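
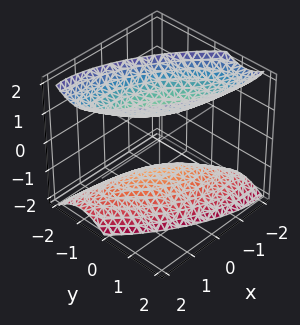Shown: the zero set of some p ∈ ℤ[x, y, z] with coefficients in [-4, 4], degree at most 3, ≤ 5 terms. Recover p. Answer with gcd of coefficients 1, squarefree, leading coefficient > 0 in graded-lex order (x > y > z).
1. I count 2 distinct pieces.
2. The degree is 2 — a generic line meets the surface in up to 2 points.
3. Against the integer gridlines: the surface avoids every integer y-axis point in the box; the surface avoids every integer x-axis point in the box; among the integer gridlines, it crosses the z-axis at z ∈ {-1, 1}.
4. Matching integer coefficients to the picture gives p.

x^2 + 2*x*y + 2*y^2 - z^2 + 1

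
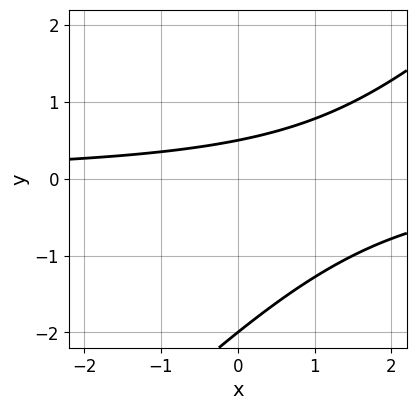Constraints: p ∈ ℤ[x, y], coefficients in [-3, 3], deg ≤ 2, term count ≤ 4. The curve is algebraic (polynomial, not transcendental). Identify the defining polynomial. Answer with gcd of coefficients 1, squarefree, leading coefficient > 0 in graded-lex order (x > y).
2*x*y - 2*y^2 - 3*y + 2

The degree is 2 — no degree-1 curve has this shape.
Against the integer gridlines: one y-axis crossing is at y = -2; it misses every integer gridline on the x-axis.
The integer polynomial consistent with all of this is the stated p.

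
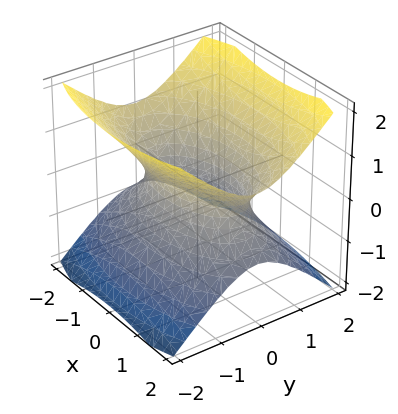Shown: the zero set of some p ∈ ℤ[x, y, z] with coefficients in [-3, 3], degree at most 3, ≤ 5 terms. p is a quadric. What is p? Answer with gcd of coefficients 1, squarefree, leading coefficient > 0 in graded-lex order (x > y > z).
x^2 + 3*y^2 - 3*z^2 - 2

First, deg p = 2.
Then, symmetries: mirror symmetry x ↦ −x ⇒ only even powers of x; mirror symmetry z ↦ −z ⇒ only even powers of z; it's symmetric under y → −y, forcing even powers of y.
Then, against the integer gridlines: it misses every integer gridline on the z-axis.
Finally, the integer polynomial consistent with all of this is the stated p.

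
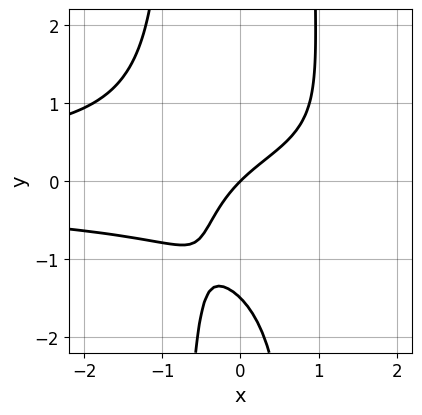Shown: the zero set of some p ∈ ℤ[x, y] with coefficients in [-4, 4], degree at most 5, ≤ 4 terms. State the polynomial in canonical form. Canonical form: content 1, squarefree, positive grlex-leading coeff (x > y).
3*x^2*y^2 - 2*y^2 + 3*x - 3*y

(a) The degree is 4 — the shape is more complex than any degree-3 curve.
(b) Against the integer gridlines: one x-axis crossing is at x = 0; it crosses the y-axis at the gridline y = 0.
(c) Solving for integer coefficients yields p as stated.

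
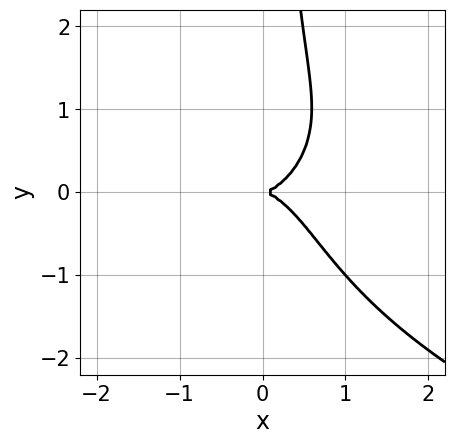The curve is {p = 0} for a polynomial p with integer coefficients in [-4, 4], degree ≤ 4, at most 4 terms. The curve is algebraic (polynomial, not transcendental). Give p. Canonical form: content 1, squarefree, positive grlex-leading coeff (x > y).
First, deg p = 4. The shape is more complex than any degree-3 curve.
Then, checking where it meets the axes: one x-axis crossing is at x = 0; one y-axis crossing is at y = 0.
Finally, the integer polynomial consistent with all of this is the stated p.

2*x*y^3 + 3*x^3 + 2*x*y^2 - 3*y^2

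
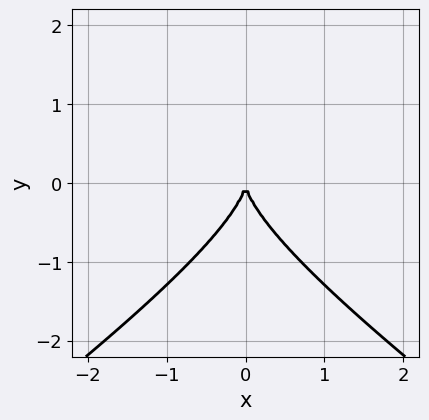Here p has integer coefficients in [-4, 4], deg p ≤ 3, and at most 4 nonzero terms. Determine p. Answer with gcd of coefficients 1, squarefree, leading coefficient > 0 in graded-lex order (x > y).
x^2*y - 2*y^3 - 3*x^2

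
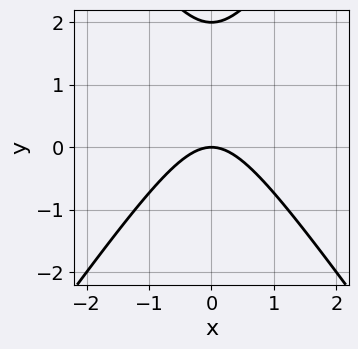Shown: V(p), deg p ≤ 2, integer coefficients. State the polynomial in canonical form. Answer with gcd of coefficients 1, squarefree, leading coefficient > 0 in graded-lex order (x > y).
2*x^2 - y^2 + 2*y

deg p = 2. A generic line meets the curve in up to 2 points.
Symmetries: mirror symmetry x ↦ −x ⇒ only even powers of x.
From the axis intercepts and sections: the y-axis gridline crossings are at y ∈ {0, 2}; one x-axis crossing is at x = 0.
Fitting integer coefficients to these (and the overall shape) gives p.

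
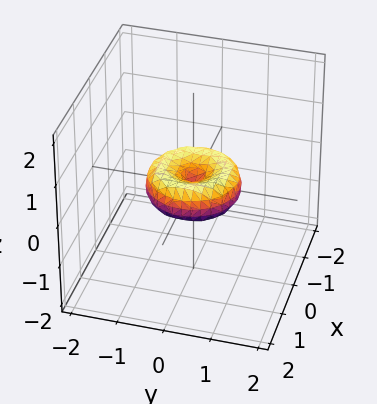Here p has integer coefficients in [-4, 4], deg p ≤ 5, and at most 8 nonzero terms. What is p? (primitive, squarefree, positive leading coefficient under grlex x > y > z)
First, the degree is 4 — a generic line meets the surface in up to 4 points.
Next, by symmetry, the surface is invariant under rotation about z: p = q(x² + y², z).
Next, checking where it meets the axes: a circular section at z = 0 has radius exactly 1; the y-axis gridline crossings are at y ∈ {-1, 0, 1}.
Finally, fitting integer coefficients to these (and the overall shape) gives p.

2*x^4 + 4*x^2*y^2 + 2*y^4 - 2*x^2 - 2*y^2 + 3*z^2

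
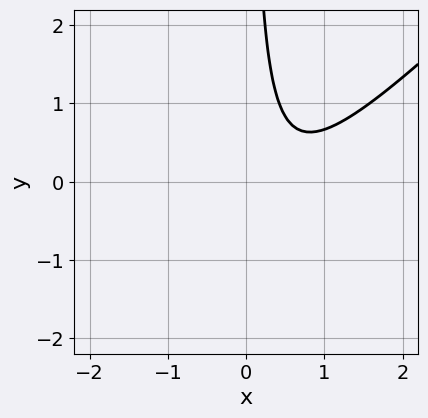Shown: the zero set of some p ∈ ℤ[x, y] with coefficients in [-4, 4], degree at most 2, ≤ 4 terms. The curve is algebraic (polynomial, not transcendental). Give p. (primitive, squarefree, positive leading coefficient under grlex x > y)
3*x^2 - 3*x*y - 3*x + 2

Degree: no degree-1 curve has this shape, so deg p = 2.
From the axis intercepts and sections: no x-intercept at any integer in the box; the curve avoids every integer y-axis point in the box.
Putting this together gives p.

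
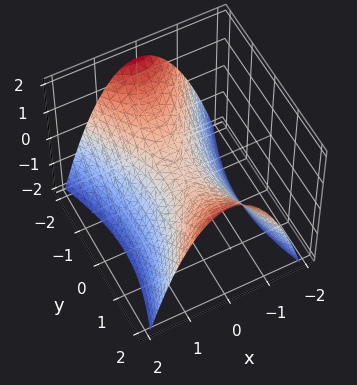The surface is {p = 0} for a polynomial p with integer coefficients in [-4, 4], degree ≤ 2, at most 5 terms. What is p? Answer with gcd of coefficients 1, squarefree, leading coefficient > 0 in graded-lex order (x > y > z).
(a) Degree: a saddle surface; a quadric, so deg p = 2.
(b) Symmetries: the x ↦ −x reflection is a symmetry, so x appears only in even powers; the y ↦ −y reflection is a symmetry, so y appears only in even powers.
(c) Reading off the gridlines: it meets the z-axis at z = 0 (among the integer gridlines); it crosses the y-axis at the gridline y = 0.
(d) These observations pin down the coefficients.

3*x^2 - y^2 + 3*z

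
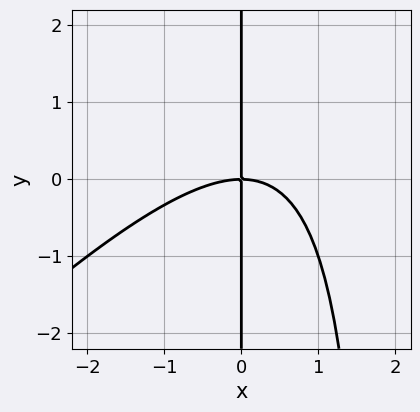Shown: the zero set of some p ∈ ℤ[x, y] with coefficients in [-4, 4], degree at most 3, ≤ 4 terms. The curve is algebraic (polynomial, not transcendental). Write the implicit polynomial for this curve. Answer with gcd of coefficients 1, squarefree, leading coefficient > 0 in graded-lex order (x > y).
Degree: no degree-2 curve has this shape, so deg p = 3.
From the visible intercepts: every point of the y-axis in the box is on the curve; one x-axis crossing is at x = 0.
The integer polynomial consistent with all of this is the stated p.

x^3 - x^2*y + 2*x*y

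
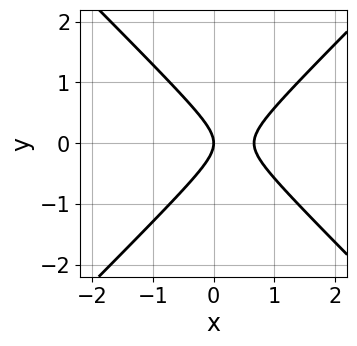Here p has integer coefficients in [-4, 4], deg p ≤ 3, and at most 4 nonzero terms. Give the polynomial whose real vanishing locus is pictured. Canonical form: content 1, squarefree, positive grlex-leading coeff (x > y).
First, the degree is 2 — the shape is more complex than any degree-1 curve.
Then, symmetries: it's symmetric under y → −y, forcing even powers of y.
Next, from the axis intercepts and sections: one y-axis crossing is at y = 0; it crosses the x-axis at the gridline x = 0.
Finally, solving for integer coefficients yields p as stated.

3*x^2 - 3*y^2 - 2*x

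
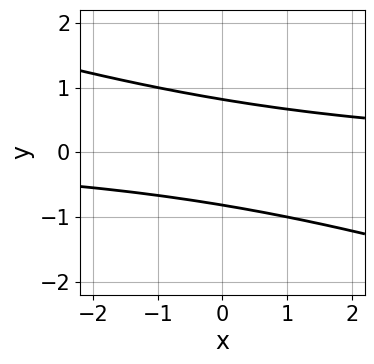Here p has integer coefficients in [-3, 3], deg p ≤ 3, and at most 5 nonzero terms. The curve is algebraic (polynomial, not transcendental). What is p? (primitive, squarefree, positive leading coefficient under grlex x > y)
First, the degree is 2 — no degree-1 curve has this shape.
Then, from the visible intercepts: it misses every integer gridline on the x-axis.
Finally, assembling these constraints gives the stated polynomial.

x*y + 3*y^2 - 2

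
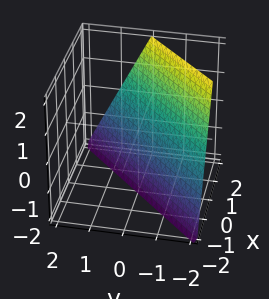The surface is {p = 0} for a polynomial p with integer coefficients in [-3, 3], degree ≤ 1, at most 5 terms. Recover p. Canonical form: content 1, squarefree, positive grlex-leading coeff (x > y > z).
1. Degree: every cross-section is a straight line — this is a plane, so deg p = 1.
2. Reading off the gridlines: it meets the x-axis at x = 1 (among the integer gridlines); it crosses the y-axis at the gridline y = -1; one z-axis crossing is at z = -2.
3. Fitting integer coefficients to these (and the overall shape) gives p.

2*x - 2*y - z - 2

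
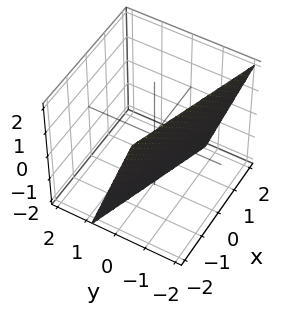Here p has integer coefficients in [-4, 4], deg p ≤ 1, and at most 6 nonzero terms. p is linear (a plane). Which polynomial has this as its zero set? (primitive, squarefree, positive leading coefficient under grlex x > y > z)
First, deg p = 1. Every cross-section is a straight line — this is a plane.
Next, checking where it meets the axes: it crosses the z-axis at the gridline z = -2; one x-axis crossing is at x = -2.
Finally, these observations pin down the coefficients.

x + 3*y + z + 2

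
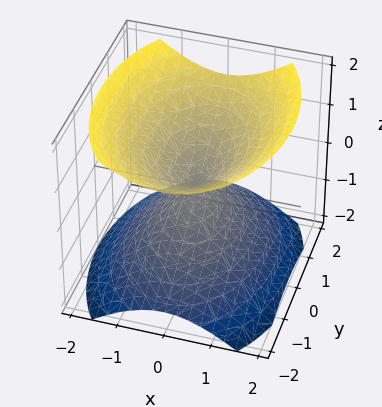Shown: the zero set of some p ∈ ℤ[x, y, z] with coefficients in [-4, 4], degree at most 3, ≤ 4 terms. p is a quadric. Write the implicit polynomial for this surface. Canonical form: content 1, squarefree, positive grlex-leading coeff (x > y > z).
First, I count 2 distinct pieces. They look like related sheets of one shape, so recover p as a whole.
Then, degree: a double cone through the origin; a quadric, so deg p = 2.
Next, symmetries: it's symmetric under z → −z, forcing even powers of z; mirror symmetry y ↦ −y ⇒ only even powers of y; the x ↦ −x reflection is a symmetry, so x appears only in even powers.
Next, observable constraints: it crosses the y-axis at the gridline y = 0; one x-axis crossing is at x = 0.
Finally, these observations pin down the coefficients.

2*x^2 + y^2 - 2*z^2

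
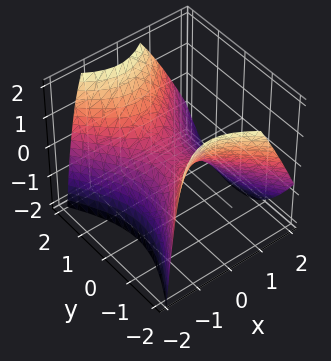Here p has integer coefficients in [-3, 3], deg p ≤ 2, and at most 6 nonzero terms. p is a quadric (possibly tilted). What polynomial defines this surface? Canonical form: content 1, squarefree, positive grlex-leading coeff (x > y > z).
3*x^2 + x*z - 2*y^2 + 3*z

1. Degree: the shape is more complex than any degree-1 surface, so deg p = 2.
2. From the axis intercepts and sections: one z-axis crossing is at z = 0; it meets the y-axis at y = 0 (among the integer gridlines); it crosses the x-axis at the gridline x = 0.
3. Fitting integer coefficients to these (and the overall shape) gives p.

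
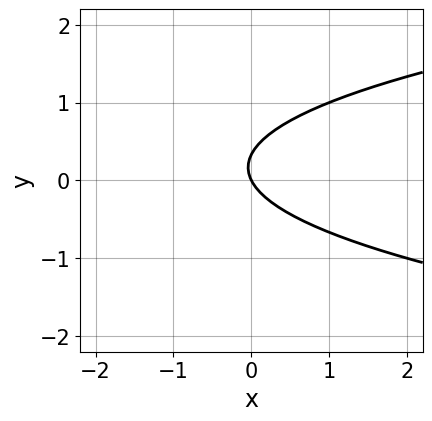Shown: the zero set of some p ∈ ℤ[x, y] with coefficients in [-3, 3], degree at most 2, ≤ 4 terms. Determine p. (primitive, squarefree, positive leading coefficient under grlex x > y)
First, deg p = 2. The shape is more complex than any degree-1 curve.
Next, observable constraints: it meets the x-axis at x = 0 (among the integer gridlines); one y-axis crossing is at y = 0.
Finally, together with the visible shape, these determine p as stated.

3*y^2 - 2*x - y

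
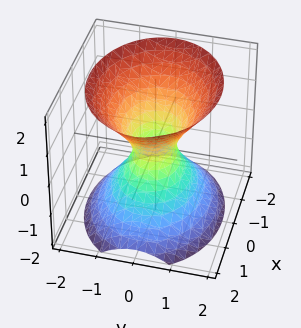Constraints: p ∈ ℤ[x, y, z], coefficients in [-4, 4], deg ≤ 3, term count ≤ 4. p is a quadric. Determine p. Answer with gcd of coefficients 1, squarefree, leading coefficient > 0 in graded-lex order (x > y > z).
1. The degree is 2 — one connected sheet with a waist; a quadric.
2. Symmetries: it's symmetric under z → −z, forcing even powers of z; mirror symmetry x ↦ −x ⇒ only even powers of x; mirror symmetry y ↦ −y ⇒ only even powers of y.
3. Checking where it meets the axes: no z-intercept at any integer in the box.
4. Solving for integer coefficients yields p as stated.

2*x^2 + 3*y^2 - 2*z^2 - 1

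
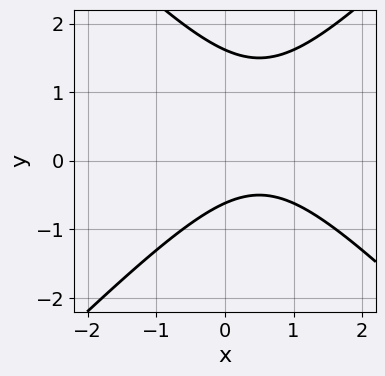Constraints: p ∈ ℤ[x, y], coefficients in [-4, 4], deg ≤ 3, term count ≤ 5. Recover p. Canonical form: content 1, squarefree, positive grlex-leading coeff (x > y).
x^2 - y^2 - x + y + 1

1. The degree is 2 — a generic line meets the curve in up to 2 points.
2. Observable constraints: it misses every integer gridline on the x-axis.
3. Solving for integer coefficients yields p as stated.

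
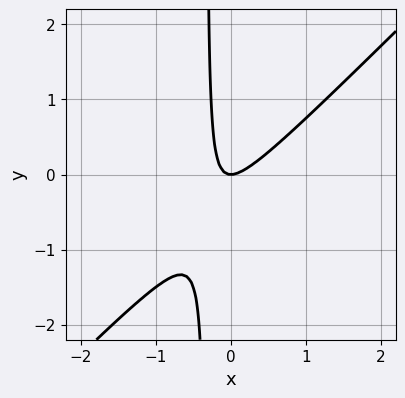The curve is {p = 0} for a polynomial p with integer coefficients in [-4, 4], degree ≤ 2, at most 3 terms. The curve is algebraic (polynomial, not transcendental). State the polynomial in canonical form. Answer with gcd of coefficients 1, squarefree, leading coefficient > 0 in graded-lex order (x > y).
First, degree: no degree-1 curve has this shape, so deg p = 2.
Then, observable constraints: one x-axis crossing is at x = 0; it crosses the y-axis at the gridline y = 0.
Finally, fitting integer coefficients to these (and the overall shape) gives p.

3*x^2 - 3*x*y - y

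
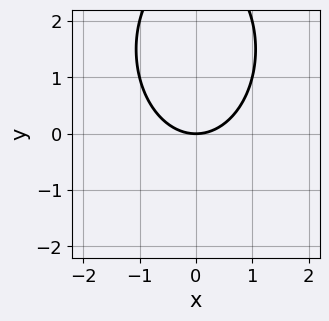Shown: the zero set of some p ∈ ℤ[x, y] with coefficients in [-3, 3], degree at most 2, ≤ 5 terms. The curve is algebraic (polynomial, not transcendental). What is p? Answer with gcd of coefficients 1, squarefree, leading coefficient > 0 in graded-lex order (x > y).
Degree: the shape is more complex than any degree-1 curve, so deg p = 2.
Symmetries: the x ↦ −x reflection is a symmetry, so x appears only in even powers.
From the axis intercepts and sections: it crosses the y-axis at the gridline y = 0; it meets the x-axis at x = 0 (among the integer gridlines).
Matching integer coefficients to the picture gives p.

2*x^2 + y^2 - 3*y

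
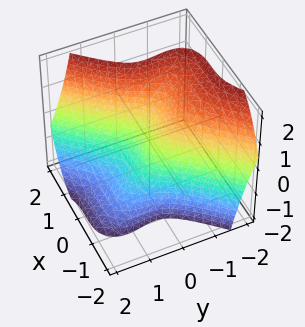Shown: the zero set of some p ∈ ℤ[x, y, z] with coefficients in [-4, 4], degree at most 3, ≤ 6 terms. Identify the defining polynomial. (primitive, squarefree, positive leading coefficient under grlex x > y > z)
2*x^3 - 2*y^3 - 2*y^2*z - 2*y - z

The degree is 3 — a generic line meets the surface in up to 3 points.
From the visible intercepts: one y-axis crossing is at y = 0; it crosses the z-axis at the gridline z = 0; one x-axis crossing is at x = 0.
Putting this together gives p.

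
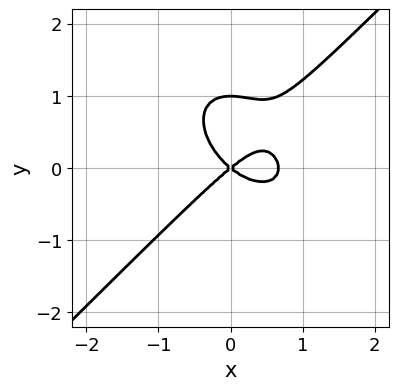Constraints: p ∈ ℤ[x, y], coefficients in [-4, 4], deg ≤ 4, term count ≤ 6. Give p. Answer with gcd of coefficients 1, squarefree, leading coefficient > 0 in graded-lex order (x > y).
3*x^3 - 3*y^3 - 2*x^2 + 3*y^2

1. deg p = 3. A generic line meets the curve in up to 3 points.
2. Against the integer gridlines: among the integer gridlines, it crosses the y-axis at y ∈ {0, 1}; it meets the x-axis at x = 0 (among the integer gridlines).
3. Fitting integer coefficients to these (and the overall shape) gives p.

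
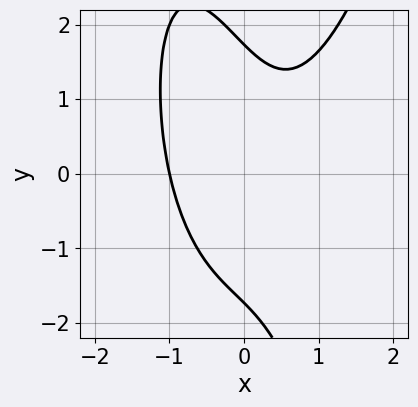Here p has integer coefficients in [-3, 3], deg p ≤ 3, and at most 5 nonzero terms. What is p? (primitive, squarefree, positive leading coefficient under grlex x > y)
3*x^3 - 2*x*y - y^2 + 3

1. Degree: a generic line meets the curve in up to 3 points, so deg p = 3.
2. Checking where it meets the axes: one x-axis crossing is at x = -1.
3. Together with the visible shape, these determine p as stated.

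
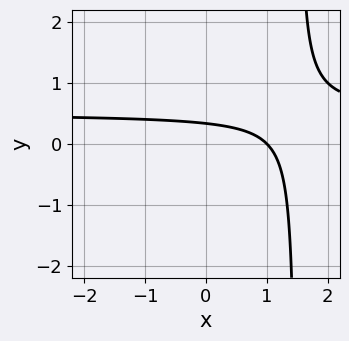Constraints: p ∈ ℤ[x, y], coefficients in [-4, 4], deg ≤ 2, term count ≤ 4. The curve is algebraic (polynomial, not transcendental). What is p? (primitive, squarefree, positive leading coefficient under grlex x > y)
First, degree: no degree-1 curve has this shape, so deg p = 2.
Then, checking where it meets the axes: it crosses the x-axis at the gridline x = 1.
Finally, assembling these constraints gives the stated polynomial.

2*x*y - x - 3*y + 1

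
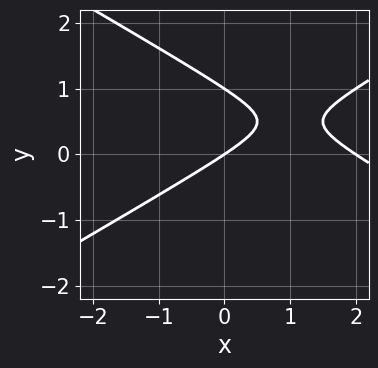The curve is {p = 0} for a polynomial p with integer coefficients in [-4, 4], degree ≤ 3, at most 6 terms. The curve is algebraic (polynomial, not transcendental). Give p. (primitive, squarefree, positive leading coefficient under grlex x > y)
x^2 - 3*y^2 - 2*x + 3*y

The degree is 2 — a generic line meets the curve in up to 2 points.
Against the integer gridlines: the x-axis gridline crossings are at x ∈ {0, 2}; the y-axis gridline crossings are at y ∈ {0, 1}.
Fitting integer coefficients to these (and the overall shape) gives p.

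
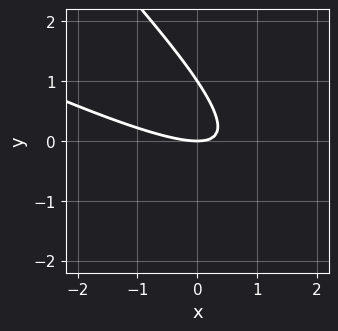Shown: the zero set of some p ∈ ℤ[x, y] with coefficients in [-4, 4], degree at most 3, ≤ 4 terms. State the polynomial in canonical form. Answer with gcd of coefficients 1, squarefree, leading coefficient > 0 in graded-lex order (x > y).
x^2 + 3*x*y + 2*y^2 - 2*y

1. deg p = 2.
2. Observable constraints: among the integer gridlines, it crosses the y-axis at y ∈ {0, 1}; it crosses the x-axis at the gridline x = 0.
3. Fitting integer coefficients to these (and the overall shape) gives p.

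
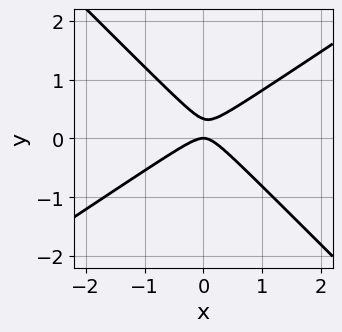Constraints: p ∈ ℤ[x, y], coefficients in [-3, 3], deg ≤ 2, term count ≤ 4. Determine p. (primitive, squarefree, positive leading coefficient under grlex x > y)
First, deg p = 2. No degree-1 curve has this shape.
Then, reading off the gridlines: it meets the y-axis at y = 0 (among the integer gridlines); it meets the x-axis at x = 0 (among the integer gridlines).
Finally, fitting integer coefficients to these (and the overall shape) gives p.

2*x^2 - x*y - 3*y^2 + y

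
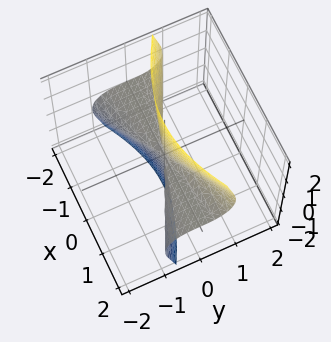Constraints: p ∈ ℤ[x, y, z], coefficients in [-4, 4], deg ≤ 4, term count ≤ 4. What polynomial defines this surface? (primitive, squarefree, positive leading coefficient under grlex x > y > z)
First, deg p = 3.
Next, observable constraints: the visible z-axis segment lies entirely on the surface; it crosses the y-axis at the gridline y = 0.
Finally, together with the visible shape, these determine p as stated.

x^2*z - 2*y^3 - 3*y*z^2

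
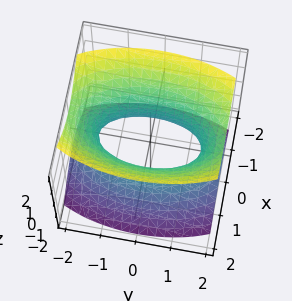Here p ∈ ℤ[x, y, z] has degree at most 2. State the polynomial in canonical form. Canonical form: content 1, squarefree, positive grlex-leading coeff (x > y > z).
(a) Degree: one connected sheet with a waist; a quadric, so deg p = 2.
(b) Symmetries: mirror symmetry y ↦ −y ⇒ only even powers of y; the z ↦ −z reflection is a symmetry, so z appears only in even powers; the x ↦ −x reflection is a symmetry, so x appears only in even powers.
(c) Against the integer gridlines: it misses every integer gridline on the z-axis.
(d) Putting this together gives p.

3*x^2 + y^2 - 2*z^2 - 2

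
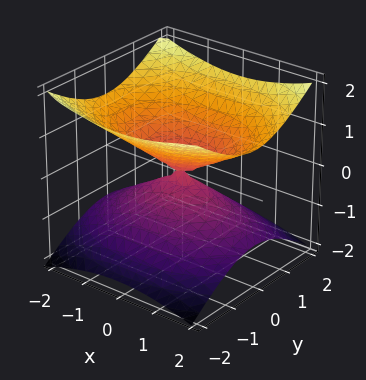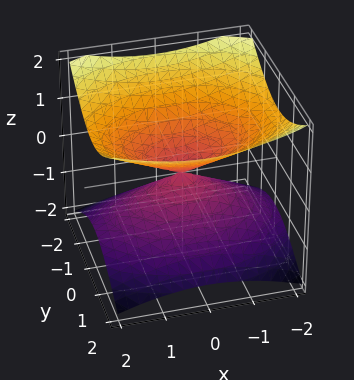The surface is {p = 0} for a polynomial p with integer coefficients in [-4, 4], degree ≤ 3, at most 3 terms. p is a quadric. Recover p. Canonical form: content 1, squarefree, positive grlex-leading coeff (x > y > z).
x^2 + 2*y^2 - 3*z^2

First, degree: two nappes meeting at a single point; a quadric, so deg p = 2.
Next, symmetries: mirror symmetry z ↦ −z ⇒ only even powers of z; mirror symmetry x ↦ −x ⇒ only even powers of x; the y ↦ −y reflection is a symmetry, so y appears only in even powers.
Then, reading off the gridlines: it crosses the y-axis at the gridline y = 0; it meets the x-axis at x = 0 (among the integer gridlines); it meets the z-axis at z = 0 (among the integer gridlines).
Finally, assembling these constraints gives the stated polynomial.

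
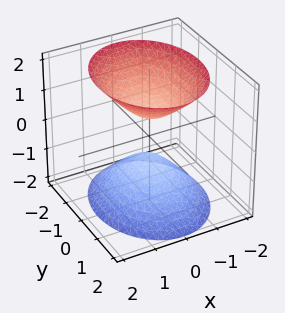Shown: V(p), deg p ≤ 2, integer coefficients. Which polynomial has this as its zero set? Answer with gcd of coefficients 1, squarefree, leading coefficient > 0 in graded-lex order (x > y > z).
First, the picture has 2 separate pieces. They look like related sheets of one shape, so recover p as a whole.
Then, degree: two sheets facing apart; a quadric, so deg p = 2.
Next, symmetries: the y ↦ −y reflection is a symmetry, so y appears only in even powers; mirror symmetry z ↦ −z ⇒ only even powers of z; it's symmetric under x → −x, forcing even powers of x.
Next, reading off the gridlines: it misses every integer gridline on the y-axis; the surface avoids every integer x-axis point in the box.
Finally, the integer polynomial consistent with all of this is the stated p.

3*x^2 + 2*y^2 - 2*z^2 + 1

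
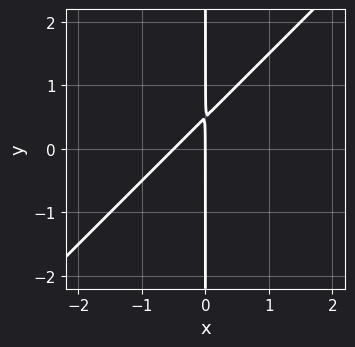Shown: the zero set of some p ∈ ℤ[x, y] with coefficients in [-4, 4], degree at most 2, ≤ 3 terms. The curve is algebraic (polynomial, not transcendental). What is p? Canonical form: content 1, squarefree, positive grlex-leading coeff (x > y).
2*x^2 - 2*x*y + x

Degree: no degree-1 curve has this shape, so deg p = 2.
Reading off the gridlines: every point of the y-axis in the box is on the curve; it meets the x-axis at x = 0 (among the integer gridlines).
Putting this together gives p.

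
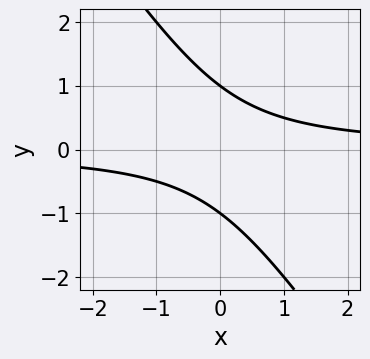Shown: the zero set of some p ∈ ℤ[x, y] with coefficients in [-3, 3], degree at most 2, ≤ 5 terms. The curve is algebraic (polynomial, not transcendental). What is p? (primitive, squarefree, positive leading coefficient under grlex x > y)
3*x*y + 2*y^2 - 2

The degree is 2 — no degree-1 curve has this shape.
From the axis intercepts and sections: among the integer gridlines, it crosses the y-axis at y ∈ {-1, 1}; no x-intercept at any integer in the box.
Matching integer coefficients to the picture gives p.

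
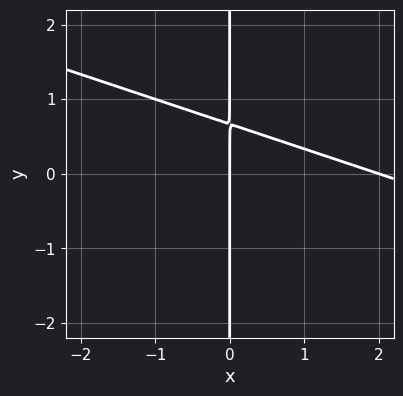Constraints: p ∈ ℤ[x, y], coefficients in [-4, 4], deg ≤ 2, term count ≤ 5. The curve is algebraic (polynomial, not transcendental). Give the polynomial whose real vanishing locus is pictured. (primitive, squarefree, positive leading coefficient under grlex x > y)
x^2 + 3*x*y - 2*x

1. Degree: a generic line meets the curve in up to 2 points, so deg p = 2.
2. Reading off the gridlines: the x-axis gridline crossings are at x ∈ {0, 2}; every point of the y-axis in the box is on the curve.
3. Solving for integer coefficients yields p as stated.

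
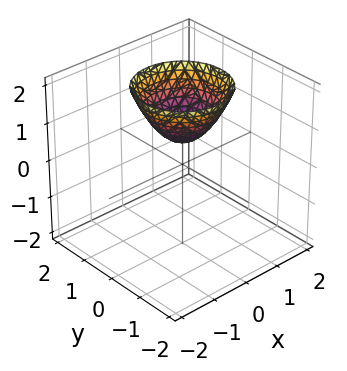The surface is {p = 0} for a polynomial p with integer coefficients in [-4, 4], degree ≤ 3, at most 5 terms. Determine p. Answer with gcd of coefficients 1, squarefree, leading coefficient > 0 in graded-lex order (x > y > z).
First, the degree is 2 — a generic line meets the surface in up to 2 points.
Next, symmetry: the surface is invariant under rotation about z: p = q(x² + y², z).
Then, against the integer gridlines: the surface avoids every integer x-axis point in the box; a circular section at z = 2 has radius between 1 and 2; no y-intercept at any integer in the box.
Finally, putting this together gives p.

3*x^2 + 3*y^2 - 3*z + 2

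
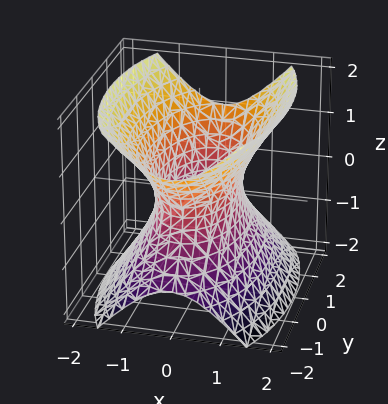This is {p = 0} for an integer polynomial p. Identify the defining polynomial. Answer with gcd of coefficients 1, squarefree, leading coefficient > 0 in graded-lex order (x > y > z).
3*x^2 + y^2 - 2*z^2 - 2

1. deg p = 2. One connected sheet with a waist; a quadric.
2. Symmetries: it's symmetric under x → −x, forcing even powers of x; it's symmetric under z → −z, forcing even powers of z; it's symmetric under y → −y, forcing even powers of y.
3. Checking where it meets the axes: the surface avoids every integer z-axis point in the box.
4. Together with the visible shape, these determine p as stated.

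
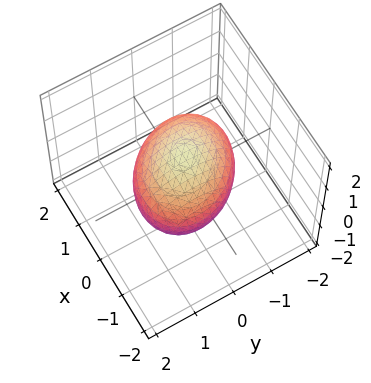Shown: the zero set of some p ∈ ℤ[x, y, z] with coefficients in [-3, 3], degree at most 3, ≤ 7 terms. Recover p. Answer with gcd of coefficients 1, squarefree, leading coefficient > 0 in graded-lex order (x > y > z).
The degree is 2 — a generic line meets the surface in up to 2 points.
From the visible intercepts: among the integer gridlines, it crosses the z-axis at z ∈ {-1, 1}.
Solving for integer coefficients yields p as stated.

2*x^2 + x*y + 2*y^2 + 3*z^2 - 3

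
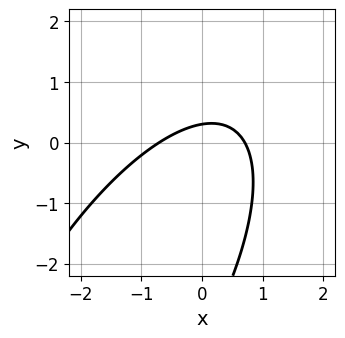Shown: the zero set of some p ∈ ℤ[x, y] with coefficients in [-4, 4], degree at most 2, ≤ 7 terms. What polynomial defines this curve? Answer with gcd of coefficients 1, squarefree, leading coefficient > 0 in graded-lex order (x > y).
2*x^2 - 2*x*y + y^2 + 3*y - 1

(a) Degree: a generic line meets the curve in up to 2 points, so deg p = 2.
(b) Solving for integer coefficients yields p as stated.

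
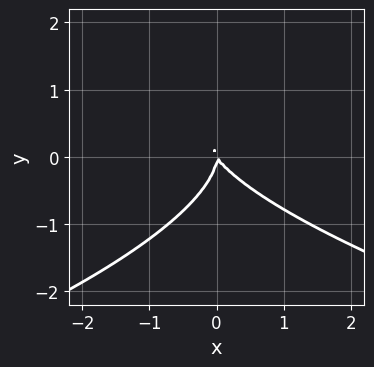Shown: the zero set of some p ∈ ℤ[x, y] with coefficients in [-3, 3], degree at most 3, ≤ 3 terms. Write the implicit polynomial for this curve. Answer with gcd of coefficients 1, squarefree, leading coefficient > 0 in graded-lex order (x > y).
3*y^3 + 3*x^2 + 2*x*y

First, degree: no degree-2 curve has this shape, so deg p = 3.
Then, observable constraints: one x-axis crossing is at x = 0; it meets the y-axis at y = 0 (among the integer gridlines).
Finally, together with the visible shape, these determine p as stated.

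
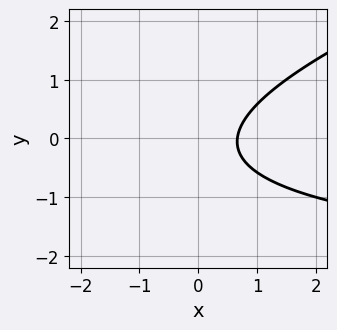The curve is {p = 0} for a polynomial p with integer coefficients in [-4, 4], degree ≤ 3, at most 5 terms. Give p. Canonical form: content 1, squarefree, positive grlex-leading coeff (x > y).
x*y - 3*y^2 + 3*x - y - 2

1. Degree: no degree-1 curve has this shape, so deg p = 2.
2. Reading off the gridlines: it misses every integer gridline on the y-axis.
3. Fitting integer coefficients to these (and the overall shape) gives p.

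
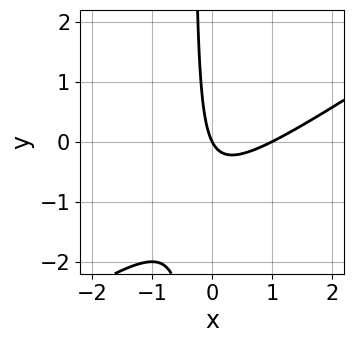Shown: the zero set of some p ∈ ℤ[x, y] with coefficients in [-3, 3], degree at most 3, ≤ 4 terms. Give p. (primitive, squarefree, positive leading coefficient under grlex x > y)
2*x^2 - 3*x*y - 2*x - y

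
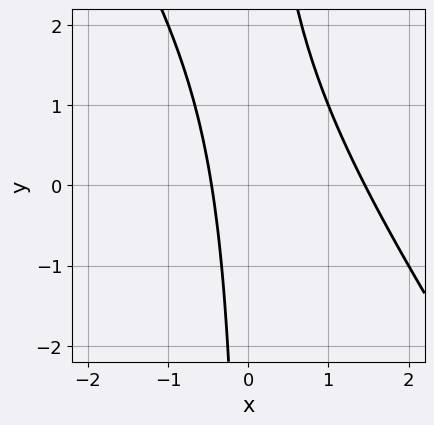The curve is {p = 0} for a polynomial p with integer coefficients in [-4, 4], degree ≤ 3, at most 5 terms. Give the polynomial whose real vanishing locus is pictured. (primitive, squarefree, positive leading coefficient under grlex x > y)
3*x^2 + 2*x*y - 3*x - 2

deg p = 2.
From the visible intercepts: no y-intercept at any integer in the box.
These observations pin down the coefficients.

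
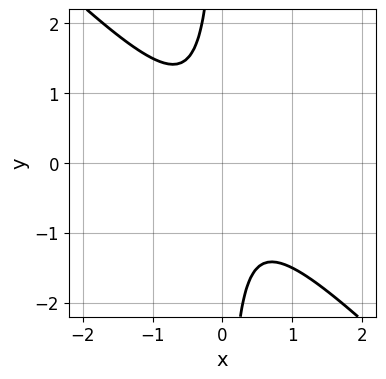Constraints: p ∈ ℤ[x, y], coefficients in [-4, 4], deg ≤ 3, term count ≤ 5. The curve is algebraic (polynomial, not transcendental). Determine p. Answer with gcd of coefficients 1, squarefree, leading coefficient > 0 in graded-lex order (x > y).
2*x^2 + 2*x*y + 1

1. The degree is 2 — no degree-1 curve has this shape.
2. Checking where it meets the axes: it misses every integer gridline on the x-axis; no y-intercept at any integer in the box.
3. Putting this together gives p.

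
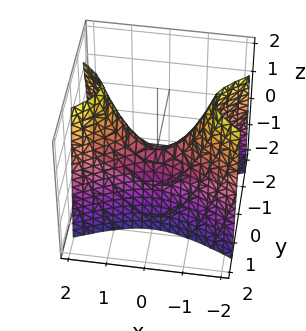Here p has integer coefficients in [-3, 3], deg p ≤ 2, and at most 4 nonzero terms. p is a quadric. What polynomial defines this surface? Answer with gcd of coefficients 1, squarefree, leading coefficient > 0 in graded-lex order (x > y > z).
x^2 - 3*y^2 - z

The degree is 2 — a saddle surface; a quadric.
Symmetries: mirror symmetry x ↦ −x ⇒ only even powers of x; the y ↦ −y reflection is a symmetry, so y appears only in even powers.
Checking where it meets the axes: one y-axis crossing is at y = 0; it meets the x-axis at x = 0 (among the integer gridlines); it meets the z-axis at z = 0 (among the integer gridlines).
Together with the visible shape, these determine p as stated.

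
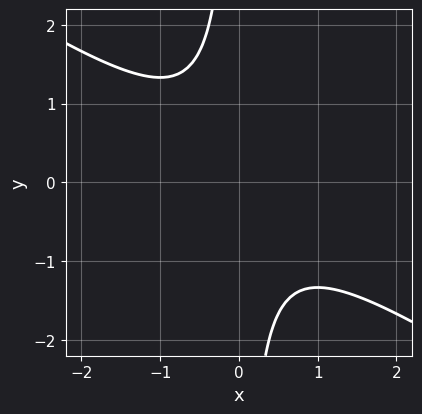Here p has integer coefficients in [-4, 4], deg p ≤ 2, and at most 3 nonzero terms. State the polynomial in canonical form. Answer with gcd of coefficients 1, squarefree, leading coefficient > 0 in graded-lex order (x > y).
2*x^2 + 3*x*y + 2

First, deg p = 2. No degree-1 curve has this shape.
Next, checking where it meets the axes: the curve avoids every integer y-axis point in the box; no x-intercept at any integer in the box.
Finally, these observations pin down the coefficients.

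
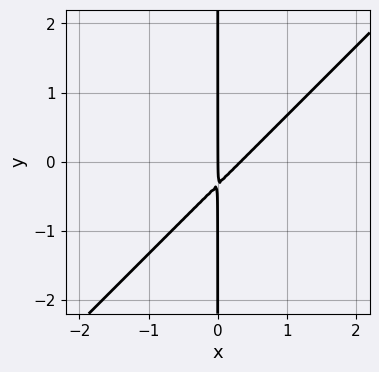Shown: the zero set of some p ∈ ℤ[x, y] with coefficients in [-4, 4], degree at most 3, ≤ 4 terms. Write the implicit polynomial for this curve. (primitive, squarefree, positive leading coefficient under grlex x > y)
3*x^2 - 3*x*y - x

(a) Degree: no degree-1 curve has this shape, so deg p = 2.
(b) From the axis intercepts and sections: every point of the y-axis in the box is on the curve; it crosses the x-axis at the gridline x = 0.
(c) Matching integer coefficients to the picture gives p.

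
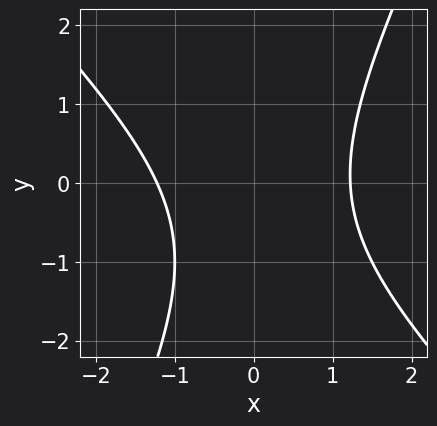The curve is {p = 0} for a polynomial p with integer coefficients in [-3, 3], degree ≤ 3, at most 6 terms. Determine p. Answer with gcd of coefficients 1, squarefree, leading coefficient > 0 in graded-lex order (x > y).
1. The degree is 2 — no degree-1 curve has this shape.
2. Against the integer gridlines: it misses every integer gridline on the y-axis.
3. Solving for integer coefficients yields p as stated.

2*x^2 + x*y - y^2 - y - 3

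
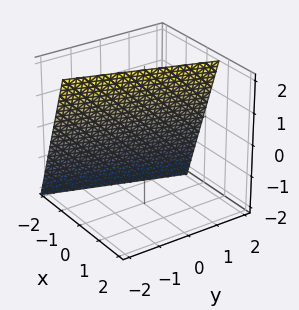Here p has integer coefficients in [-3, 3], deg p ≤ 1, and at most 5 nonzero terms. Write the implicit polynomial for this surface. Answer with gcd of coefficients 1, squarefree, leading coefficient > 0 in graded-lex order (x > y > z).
3*x - y - z + 2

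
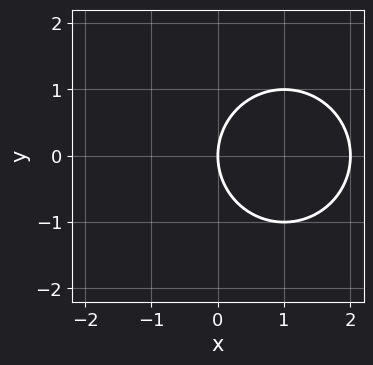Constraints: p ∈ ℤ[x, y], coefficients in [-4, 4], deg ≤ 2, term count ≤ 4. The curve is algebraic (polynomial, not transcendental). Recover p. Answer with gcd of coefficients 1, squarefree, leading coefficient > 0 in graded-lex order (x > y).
deg p = 2. No degree-1 curve has this shape.
Symmetries: the y ↦ −y reflection is a symmetry, so y appears only in even powers.
From the visible intercepts: among the integer gridlines, it crosses the x-axis at x ∈ {0, 2}; it meets the y-axis at y = 0 (among the integer gridlines).
The integer polynomial consistent with all of this is the stated p.

x^2 + y^2 - 2*x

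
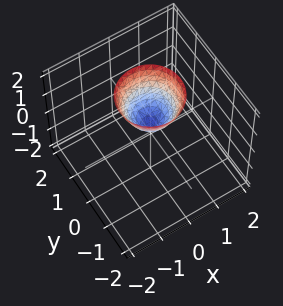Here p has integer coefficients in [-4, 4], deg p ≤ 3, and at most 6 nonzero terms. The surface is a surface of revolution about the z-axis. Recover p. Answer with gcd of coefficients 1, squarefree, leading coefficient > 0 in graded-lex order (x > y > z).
First, deg p = 2. A generic line meets the surface in up to 2 points.
Next, symmetries: every cross-section ⟂ z is a circle, so x, y appear only via x² + y².
Next, against the integer gridlines: it misses every integer gridline on the y-axis; the surface avoids every integer x-axis point in the box; a circular section at z = 2 has radius exactly 1.
Finally, together with the visible shape, these determine p as stated.

3*x^2 + 3*y^2 - 2*z + 1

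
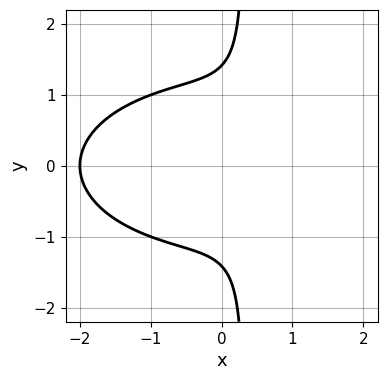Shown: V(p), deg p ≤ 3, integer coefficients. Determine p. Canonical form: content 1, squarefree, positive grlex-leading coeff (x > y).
1. Degree: no degree-2 curve has this shape, so deg p = 3.
2. Symmetries: the y ↦ −y reflection is a symmetry, so y appears only in even powers.
3. From the visible intercepts: one x-axis crossing is at x = -2.
4. Matching integer coefficients to the picture gives p.

x^3 + 3*x*y^2 - y^2 - 3*x + 2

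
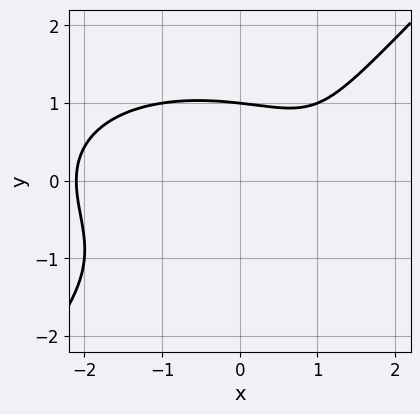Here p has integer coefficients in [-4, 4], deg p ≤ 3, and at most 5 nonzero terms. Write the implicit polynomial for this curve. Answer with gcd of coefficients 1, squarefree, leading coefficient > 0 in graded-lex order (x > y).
x^3 + 2*x*y^2 - 3*y^3 - 3*x + 3

1. deg p = 3.
2. From the axis intercepts and sections: one y-axis crossing is at y = 1; it misses every integer gridline on the x-axis.
3. These observations pin down the coefficients.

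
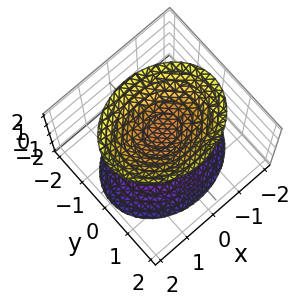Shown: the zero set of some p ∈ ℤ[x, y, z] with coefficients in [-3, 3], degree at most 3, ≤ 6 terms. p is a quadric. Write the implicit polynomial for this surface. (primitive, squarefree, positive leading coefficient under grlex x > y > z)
First, there are 2 components. They look like related sheets of one shape, so recover p as a whole.
Then, degree: two sheets facing apart; a quadric, so deg p = 2.
Next, symmetries: the x ↦ −x reflection is a symmetry, so x appears only in even powers; it's symmetric under z → −z, forcing even powers of z; it's symmetric under y → −y, forcing even powers of y.
Then, checking where it meets the axes: the surface avoids every integer x-axis point in the box; no y-intercept at any integer in the box; among the integer gridlines, it crosses the z-axis at z ∈ {-1, 1}.
Finally, assembling these constraints gives the stated polynomial.

2*x^2 + 3*y^2 - 2*z^2 + 2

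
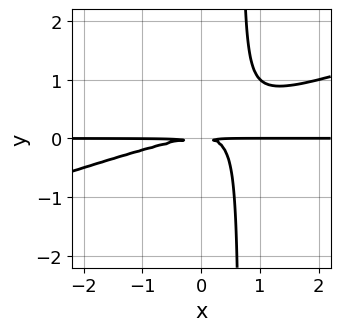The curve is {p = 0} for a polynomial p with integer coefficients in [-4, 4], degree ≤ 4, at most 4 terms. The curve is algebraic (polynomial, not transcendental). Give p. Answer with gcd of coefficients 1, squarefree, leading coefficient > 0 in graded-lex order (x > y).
x^2*y - 3*x*y^2 + 2*y^2

First, degree: the shape is more complex than any degree-2 curve, so deg p = 3.
Then, checking where it meets the axes: every point of the x-axis in the box is on the curve.
Finally, assembling these constraints gives the stated polynomial.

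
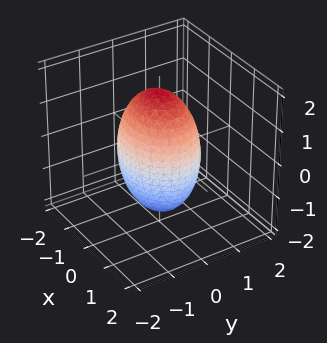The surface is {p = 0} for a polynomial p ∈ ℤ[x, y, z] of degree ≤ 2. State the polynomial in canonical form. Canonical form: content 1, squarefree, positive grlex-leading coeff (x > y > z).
1. deg p = 2. A closed, bounded, convex surface; a quadric.
2. Symmetries: mirror symmetry z ↦ −z ⇒ only even powers of z; it's symmetric under y → −y, forcing even powers of y; mirror symmetry x ↦ −x ⇒ only even powers of x.
3. From the visible intercepts: among the integer gridlines, it crosses the y-axis at y ∈ {-1, 1}.
4. Matching integer coefficients to the picture gives p.

2*x^2 + 3*y^2 + z^2 - 3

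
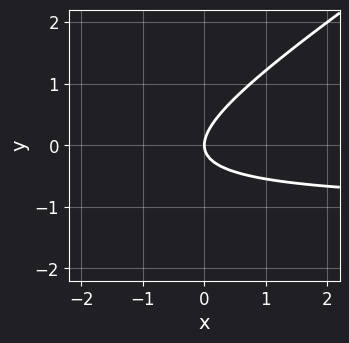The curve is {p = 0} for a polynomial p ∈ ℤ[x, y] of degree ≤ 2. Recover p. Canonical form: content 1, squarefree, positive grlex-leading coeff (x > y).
2*x*y - 3*y^2 + 2*x

(a) Degree: no degree-1 curve has this shape, so deg p = 2.
(b) From the axis intercepts and sections: it crosses the x-axis at the gridline x = 0; it meets the y-axis at y = 0 (among the integer gridlines).
(c) The integer polynomial consistent with all of this is the stated p.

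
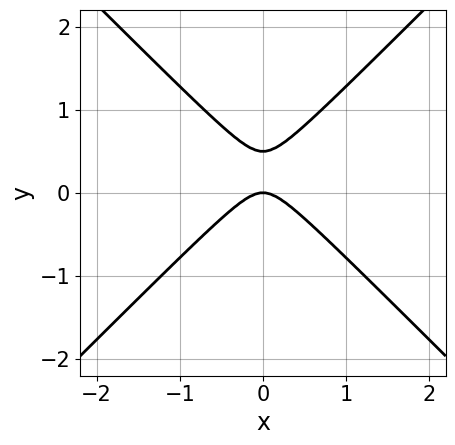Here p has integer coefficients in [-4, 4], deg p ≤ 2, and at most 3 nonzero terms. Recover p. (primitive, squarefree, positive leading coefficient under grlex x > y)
2*x^2 - 2*y^2 + y

(a) The degree is 2 — the shape is more complex than any degree-1 curve.
(b) Symmetries: the x ↦ −x reflection is a symmetry, so x appears only in even powers.
(c) Checking where it meets the axes: it meets the y-axis at y = 0 (among the integer gridlines); it meets the x-axis at x = 0 (among the integer gridlines).
(d) Assembling these constraints gives the stated polynomial.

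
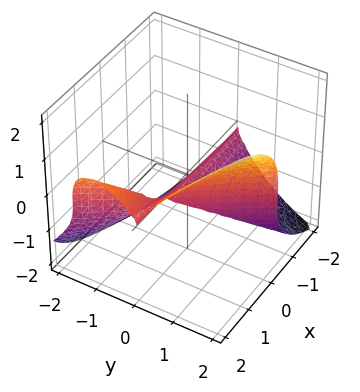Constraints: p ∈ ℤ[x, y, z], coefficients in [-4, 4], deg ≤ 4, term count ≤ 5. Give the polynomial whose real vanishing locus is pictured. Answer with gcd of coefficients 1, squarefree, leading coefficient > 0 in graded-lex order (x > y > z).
First, degree: a generic line meets the surface in up to 3 points, so deg p = 3.
Next, observable constraints: every point of the x-axis in the box is on the surface; it meets the y-axis at y = 0 (among the integer gridlines); one z-axis crossing is at z = 0.
Finally, these observations pin down the coefficients.

3*x*y^2 + 2*y^3 - 2*z^3 - 3*y^2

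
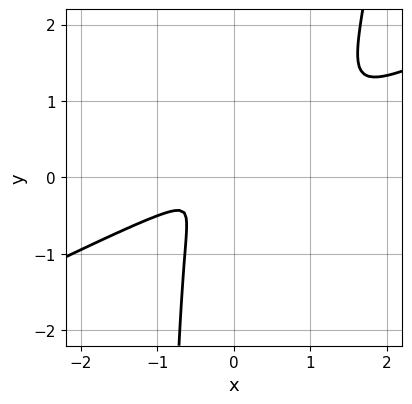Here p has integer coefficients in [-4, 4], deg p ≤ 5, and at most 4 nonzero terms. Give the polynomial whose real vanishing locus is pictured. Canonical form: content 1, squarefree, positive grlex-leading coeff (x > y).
x^4 - 2*x^3*y + x*y^2 + y^2

First, the degree is 4 — a generic line meets the curve in up to 4 points.
Finally, the integer polynomial consistent with all of this is the stated p.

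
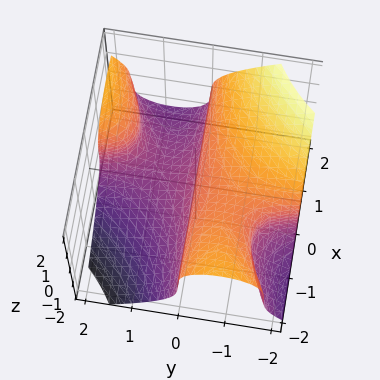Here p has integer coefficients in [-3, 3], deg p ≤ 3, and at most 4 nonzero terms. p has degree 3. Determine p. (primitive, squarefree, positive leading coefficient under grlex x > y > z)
(a) The degree is 3 — the shape is more complex than any degree-2 surface.
(b) From the axis intercepts and sections: it meets the y-axis at y = 0 (among the integer gridlines); it meets the z-axis at z = 0 (among the integer gridlines); the visible x-axis segment lies entirely on the surface.
(c) Fitting integer coefficients to these (and the overall shape) gives p.

2*x^2*y - 3*x*y^2 + 3*z^3 + 2*y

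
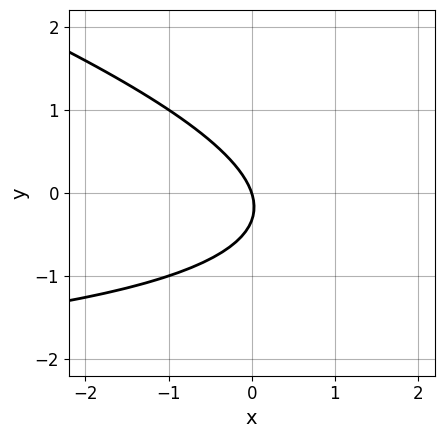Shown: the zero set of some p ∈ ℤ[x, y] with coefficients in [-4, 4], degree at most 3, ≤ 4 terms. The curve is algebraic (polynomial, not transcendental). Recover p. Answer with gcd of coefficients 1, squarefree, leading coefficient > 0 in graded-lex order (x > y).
x*y + 3*y^2 + 3*x + y

(a) deg p = 2.
(b) From the axis intercepts and sections: it meets the y-axis at y = 0 (among the integer gridlines); it meets the x-axis at x = 0 (among the integer gridlines).
(c) Solving for integer coefficients yields p as stated.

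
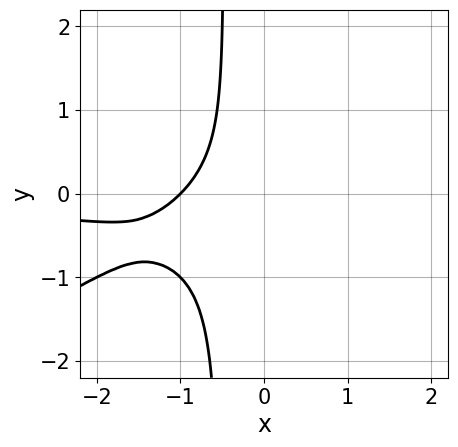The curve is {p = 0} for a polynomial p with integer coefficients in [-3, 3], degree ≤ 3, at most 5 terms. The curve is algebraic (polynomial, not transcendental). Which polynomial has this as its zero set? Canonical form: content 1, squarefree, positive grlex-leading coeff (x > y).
1. deg p = 3. A generic line meets the curve in up to 3 points.
2. Checking where it meets the axes: one x-axis crossing is at x = -1; no y-intercept at any integer in the box.
3. Assembling these constraints gives the stated polynomial.

x^2*y - 2*x*y^2 - y^2 - x - 1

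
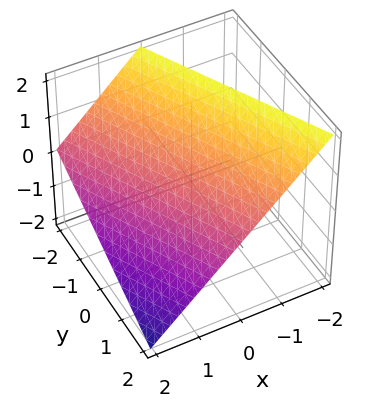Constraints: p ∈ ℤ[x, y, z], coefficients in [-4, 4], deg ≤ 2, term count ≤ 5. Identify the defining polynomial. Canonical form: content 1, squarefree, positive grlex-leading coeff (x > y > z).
2*x + y + 2*z - 2

1. The degree is 1 — every cross-section is a straight line — this is a plane.
2. From the axis intercepts and sections: it meets the y-axis at y = 2 (among the integer gridlines); one x-axis crossing is at x = 1; it crosses the z-axis at the gridline z = 1.
3. Putting this together gives p.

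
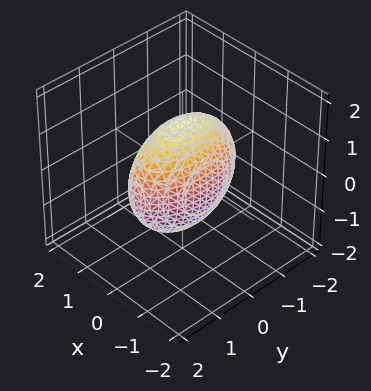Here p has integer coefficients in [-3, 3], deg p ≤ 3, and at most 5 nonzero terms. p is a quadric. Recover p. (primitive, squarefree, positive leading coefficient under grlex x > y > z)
3*x^2 + y^2 + z^2 - 2

First, degree: bounded and convex; a quadric, so deg p = 2.
Next, symmetries: mirror symmetry y ↦ −y ⇒ only even powers of y; the z ↦ −z reflection is a symmetry, so z appears only in even powers; it's symmetric under x → −x, forcing even powers of x.
Finally, fitting integer coefficients to these (and the overall shape) gives p.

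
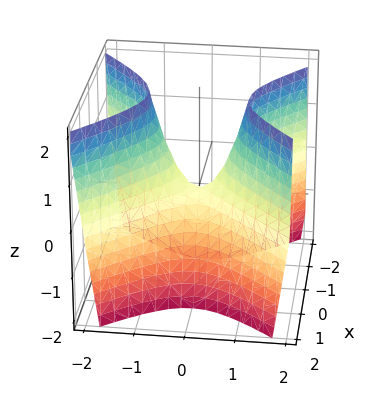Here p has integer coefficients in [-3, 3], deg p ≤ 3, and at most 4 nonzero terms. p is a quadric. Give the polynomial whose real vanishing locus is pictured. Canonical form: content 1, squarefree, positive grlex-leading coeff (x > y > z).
The degree is 2 — a saddle surface; a quadric.
Symmetries: mirror symmetry y ↦ −y ⇒ only even powers of y; it's symmetric under x → −x, forcing even powers of x.
From the visible intercepts: one y-axis crossing is at y = 0; one z-axis crossing is at z = 0; one x-axis crossing is at x = 0.
Fitting integer coefficients to these (and the overall shape) gives p.

2*x^2 - 2*y^2 + z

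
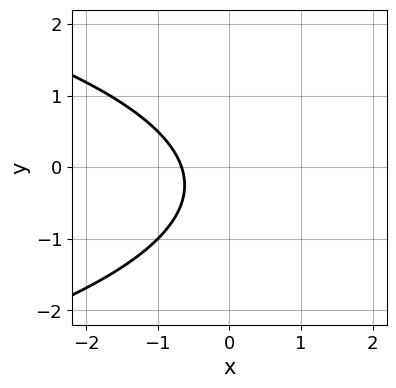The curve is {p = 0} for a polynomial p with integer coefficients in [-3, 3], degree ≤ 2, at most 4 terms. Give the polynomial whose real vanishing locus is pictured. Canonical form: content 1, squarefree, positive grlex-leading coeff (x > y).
2*y^2 + 3*x + y + 2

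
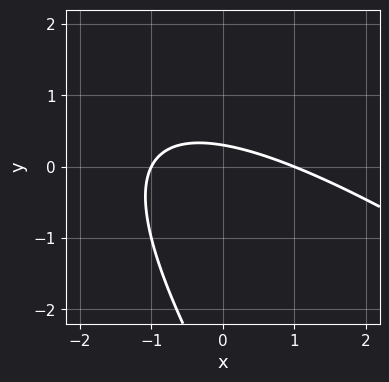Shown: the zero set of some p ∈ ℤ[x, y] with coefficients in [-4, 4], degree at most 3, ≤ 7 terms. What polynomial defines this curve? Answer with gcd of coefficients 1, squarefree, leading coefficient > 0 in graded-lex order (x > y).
The degree is 2 — no degree-1 curve has this shape.
Reading off the gridlines: the x-axis gridline crossings are at x ∈ {-1, 1}.
Matching integer coefficients to the picture gives p.

x^2 + 2*x*y + y^2 + 3*y - 1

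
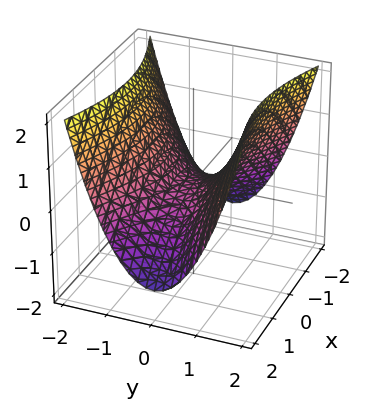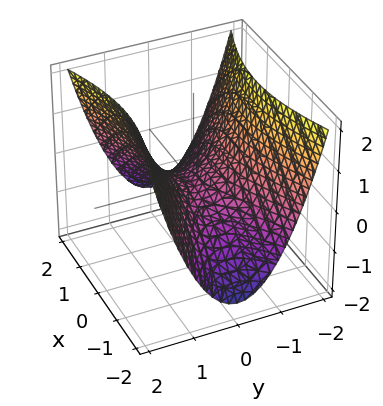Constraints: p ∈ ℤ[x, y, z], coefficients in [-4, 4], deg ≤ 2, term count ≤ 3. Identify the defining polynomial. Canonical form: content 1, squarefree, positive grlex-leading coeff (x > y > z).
(a) deg p = 2. A hyperbolic paraboloid; a quadric.
(b) Symmetries: mirror symmetry y ↦ −y ⇒ only even powers of y; it's symmetric under x → −x, forcing even powers of x.
(c) Observable constraints: it meets the x-axis at x = 0 (among the integer gridlines); it meets the y-axis at y = 0 (among the integer gridlines); one z-axis crossing is at z = 0.
(d) The integer polynomial consistent with all of this is the stated p.

x^2 - 3*y^2 + 3*z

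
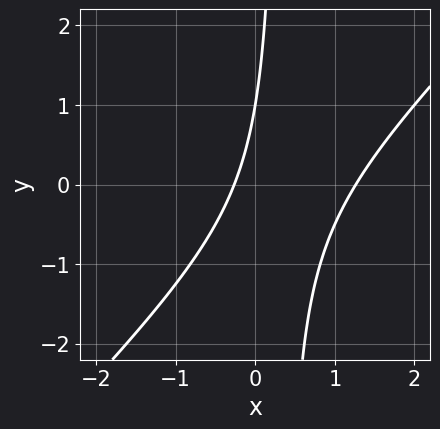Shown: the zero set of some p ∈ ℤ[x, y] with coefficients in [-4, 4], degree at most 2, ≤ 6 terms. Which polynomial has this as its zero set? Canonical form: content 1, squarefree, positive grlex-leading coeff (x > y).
First, the degree is 2 — a generic line meets the curve in up to 2 points.
Next, reading off the gridlines: one y-axis crossing is at y = 1.
Finally, solving for integer coefficients yields p as stated.

3*x^2 - 3*x*y - 3*x + y - 1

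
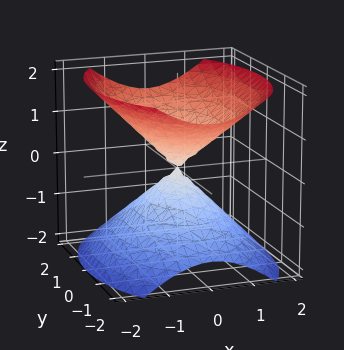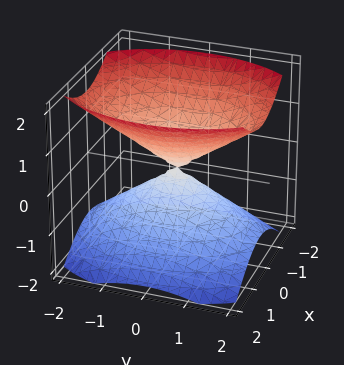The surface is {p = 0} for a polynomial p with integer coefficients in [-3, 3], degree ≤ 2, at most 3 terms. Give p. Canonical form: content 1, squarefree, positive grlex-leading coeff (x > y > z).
(a) There are 2 components. Treating them together as one polynomial.
(b) The degree is 2 — two nappes meeting at a single point; a quadric.
(c) Symmetries: the y ↦ −y reflection is a symmetry, so y appears only in even powers; the x ↦ −x reflection is a symmetry, so x appears only in even powers; mirror symmetry z ↦ −z ⇒ only even powers of z.
(d) Observable constraints: one x-axis crossing is at x = 0; it meets the z-axis at z = 0 (among the integer gridlines); one y-axis crossing is at y = 0.
(e) Together with the visible shape, these determine p as stated.

2*x^2 + y^2 - 2*z^2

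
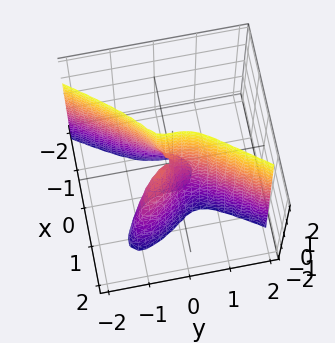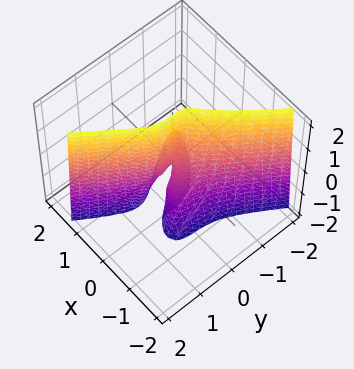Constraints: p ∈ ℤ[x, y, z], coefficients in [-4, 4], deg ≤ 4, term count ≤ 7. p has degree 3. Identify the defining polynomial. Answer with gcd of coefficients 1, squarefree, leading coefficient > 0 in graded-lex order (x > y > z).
Degree: the shape is more complex than any degree-2 surface, so deg p = 3.
From the axis intercepts and sections: every point of the z-axis in the box is on the surface; it meets the x-axis at x = 0 (among the integer gridlines); it crosses the y-axis at the gridline y = 0.
Matching integer coefficients to the picture gives p.

3*x^3 + 2*x^2*y - 2*y^3 + 2*x*y + x*z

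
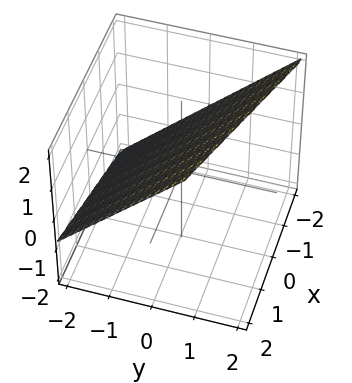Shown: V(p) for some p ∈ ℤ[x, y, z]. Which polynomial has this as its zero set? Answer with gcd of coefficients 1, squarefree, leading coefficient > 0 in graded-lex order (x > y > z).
x + 3*y - 3*z + 2

First, degree: every cross-section is a straight line — this is a plane, so deg p = 1.
Then, reading off the gridlines: it crosses the x-axis at the gridline x = -2.
Finally, together with the visible shape, these determine p as stated.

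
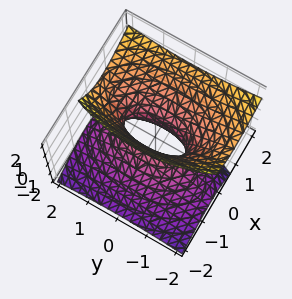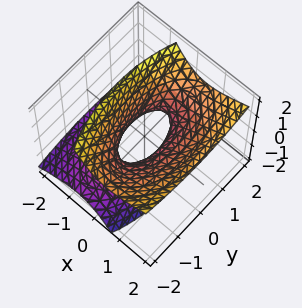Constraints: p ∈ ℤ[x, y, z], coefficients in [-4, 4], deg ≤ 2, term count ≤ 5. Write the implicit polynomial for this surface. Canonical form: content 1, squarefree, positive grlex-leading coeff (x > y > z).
3*x^2 - 3*x*z + y^2 - 2*z^2 - 1

1. deg p = 2.
2. Checking where it meets the axes: it misses every integer gridline on the z-axis; the y-axis gridline crossings are at y ∈ {-1, 1}.
3. Fitting integer coefficients to these (and the overall shape) gives p.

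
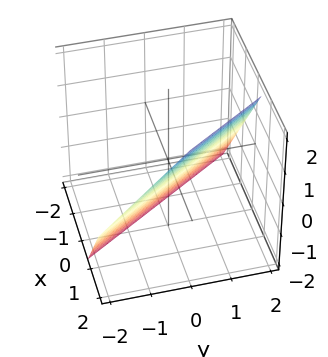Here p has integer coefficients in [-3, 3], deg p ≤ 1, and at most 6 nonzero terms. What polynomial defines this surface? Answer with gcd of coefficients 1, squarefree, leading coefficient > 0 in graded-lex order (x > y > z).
3*x + 2*y - 2*z - 2

1. deg p = 1. Every cross-section is a straight line — this is a plane.
2. From the axis intercepts and sections: one z-axis crossing is at z = -1; it meets the y-axis at y = 1 (among the integer gridlines).
3. Assembling these constraints gives the stated polynomial.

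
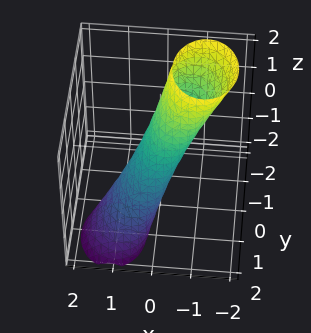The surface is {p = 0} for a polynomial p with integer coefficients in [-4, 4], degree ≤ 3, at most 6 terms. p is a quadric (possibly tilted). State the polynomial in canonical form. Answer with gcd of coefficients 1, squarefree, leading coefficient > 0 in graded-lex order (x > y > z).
3*x^2 + 3*x*z + 2*y^2 + 2*y*z + z^2 - 1

First, deg p = 2. No degree-1 surface has this shape.
Then, from the visible intercepts: among the integer gridlines, it crosses the z-axis at z ∈ {-1, 1}.
Finally, putting this together gives p.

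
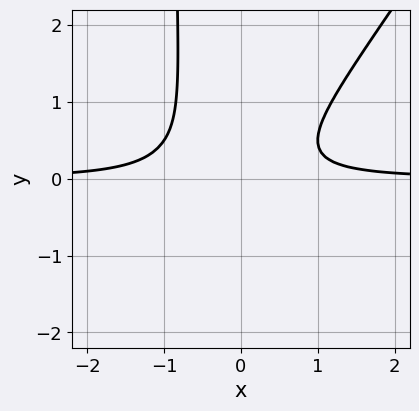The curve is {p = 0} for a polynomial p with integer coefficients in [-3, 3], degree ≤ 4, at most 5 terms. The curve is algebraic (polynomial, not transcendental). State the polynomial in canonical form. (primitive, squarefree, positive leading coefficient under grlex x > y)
3*x^2*y - 2*x*y^2 + x*y - 2*y^2 - 1

Degree: a generic line meets the curve in up to 3 points, so deg p = 3.
Against the integer gridlines: it misses every integer gridline on the y-axis; it misses every integer gridline on the x-axis.
These observations pin down the coefficients.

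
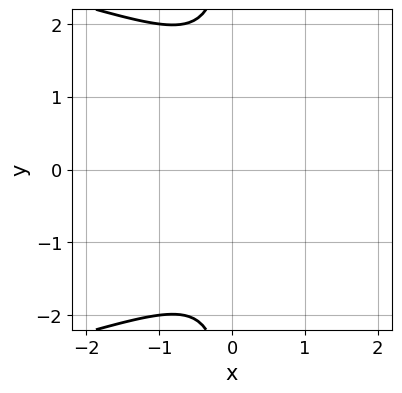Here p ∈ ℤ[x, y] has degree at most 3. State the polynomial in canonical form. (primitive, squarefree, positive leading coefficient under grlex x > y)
2*x*y^2 + 3*x^2 - 3*x + 2

First, degree: a generic line meets the curve in up to 3 points, so deg p = 3.
Then, symmetries: it's symmetric under y → −y, forcing even powers of y.
Then, from the axis intercepts and sections: the curve avoids every integer y-axis point in the box; no x-intercept at any integer in the box.
Finally, the integer polynomial consistent with all of this is the stated p.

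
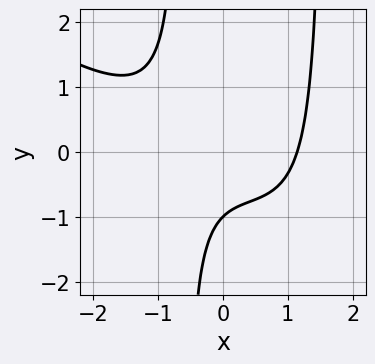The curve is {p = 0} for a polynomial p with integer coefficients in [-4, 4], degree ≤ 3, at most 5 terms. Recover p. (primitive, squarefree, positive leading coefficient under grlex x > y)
1. Degree: a generic line meets the curve in up to 3 points, so deg p = 3.
2. From the axis intercepts and sections: it meets the y-axis at y = -1 (among the integer gridlines).
3. Assembling these constraints gives the stated polynomial.

2*x^3 + 3*x^2*y - 3*x*y - 3*y - 3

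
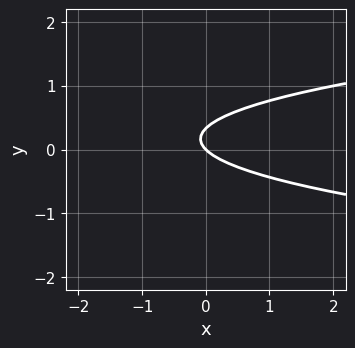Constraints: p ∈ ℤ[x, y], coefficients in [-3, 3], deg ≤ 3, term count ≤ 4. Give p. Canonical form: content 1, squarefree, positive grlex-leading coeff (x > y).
First, the degree is 2 — no degree-1 curve has this shape.
Then, checking where it meets the axes: it crosses the y-axis at the gridline y = 0; one x-axis crossing is at x = 0.
Finally, matching integer coefficients to the picture gives p.

3*y^2 - x - y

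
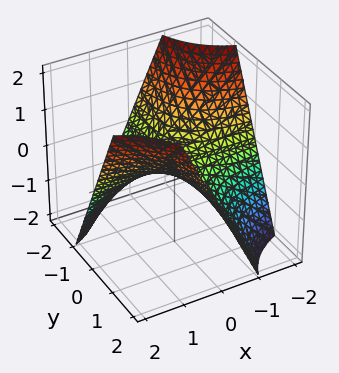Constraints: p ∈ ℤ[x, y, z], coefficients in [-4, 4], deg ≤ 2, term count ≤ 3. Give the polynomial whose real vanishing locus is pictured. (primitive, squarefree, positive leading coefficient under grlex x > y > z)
x*y - z

First, degree: a hyperbolic paraboloid; a quadric, so deg p = 2.
Next, observable constraints: every point of the x-axis in the box is on the surface; it crosses the z-axis at the gridline z = 0.
Finally, together with the visible shape, these determine p as stated.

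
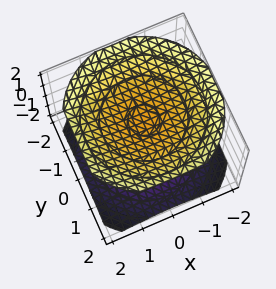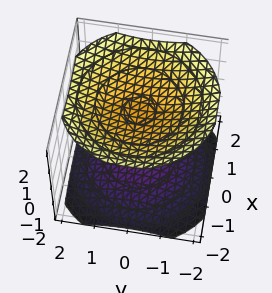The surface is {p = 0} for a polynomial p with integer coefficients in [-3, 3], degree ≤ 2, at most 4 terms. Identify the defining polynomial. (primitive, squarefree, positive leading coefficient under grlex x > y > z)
x^2 + y^2 - 2*z^2 + 3

The picture has 2 separate pieces. Treating them together as one polynomial.
deg p = 2. Two sheets facing apart; a quadric.
Symmetries: it's symmetric under z → −z, forcing even powers of z; the surface is invariant under rotation about z: p = q(x² + y², z).
Against the integer gridlines: no y-intercept at any integer in the box; it misses every integer gridline on the x-axis.
Putting this together gives p.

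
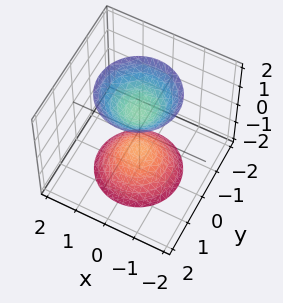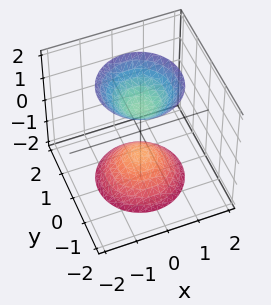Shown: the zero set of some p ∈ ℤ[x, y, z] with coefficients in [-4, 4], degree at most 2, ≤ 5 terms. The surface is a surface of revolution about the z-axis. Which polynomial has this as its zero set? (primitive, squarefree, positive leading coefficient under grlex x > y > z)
2*x^2 + 2*y^2 - z^2 + 1

(a) The picture has 2 separate pieces. Treating them together as one polynomial.
(b) The degree is 2 — the shape is more complex than any degree-1 surface.
(c) Symmetry: the z-axis is an axis of rotation, so x and y enter only as x² + y².
(d) Checking where it meets the axes: it misses every integer gridline on the y-axis; a circular section at z = -2 has radius between 1 and 2.
(e) Solving for integer coefficients yields p as stated. Check: (0, 0, -1) on the z-axis lies on the surface, and p(0, 0, -1) = 0. ✓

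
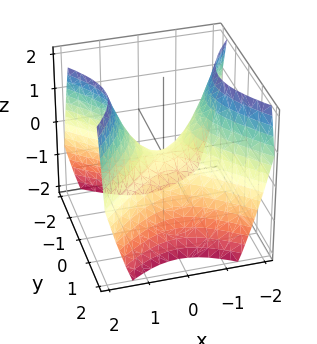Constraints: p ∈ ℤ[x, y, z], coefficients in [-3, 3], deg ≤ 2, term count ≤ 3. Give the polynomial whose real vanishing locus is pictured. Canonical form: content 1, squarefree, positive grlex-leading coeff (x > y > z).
x^2 - y^2 - z

deg p = 2. A hyperbolic paraboloid; a quadric.
Symmetries: mirror symmetry x ↦ −x ⇒ only even powers of x; mirror symmetry y ↦ −y ⇒ only even powers of y.
From the visible intercepts: one x-axis crossing is at x = 0; one y-axis crossing is at y = 0; one z-axis crossing is at z = 0.
These observations pin down the coefficients.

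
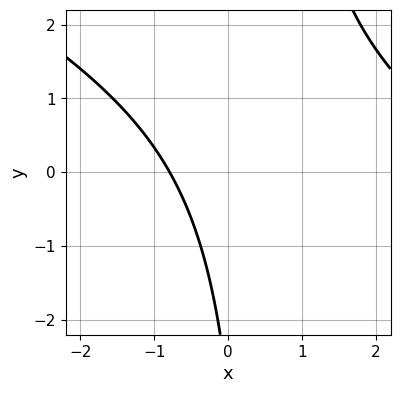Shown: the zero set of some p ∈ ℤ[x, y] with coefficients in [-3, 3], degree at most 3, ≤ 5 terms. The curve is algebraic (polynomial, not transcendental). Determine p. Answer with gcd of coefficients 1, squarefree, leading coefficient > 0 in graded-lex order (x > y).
x^2 + 2*x*y - 3*x - y - 3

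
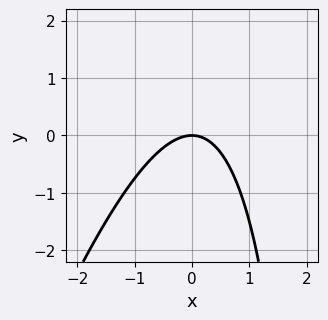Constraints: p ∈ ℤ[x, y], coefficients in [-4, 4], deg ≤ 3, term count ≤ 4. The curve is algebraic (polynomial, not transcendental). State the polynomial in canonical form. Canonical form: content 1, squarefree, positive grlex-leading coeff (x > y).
3*x^2 - x*y + 3*y

(a) Degree: the shape is more complex than any degree-1 curve, so deg p = 2.
(b) Observable constraints: it crosses the y-axis at the gridline y = 0; it crosses the x-axis at the gridline x = 0.
(c) The integer polynomial consistent with all of this is the stated p.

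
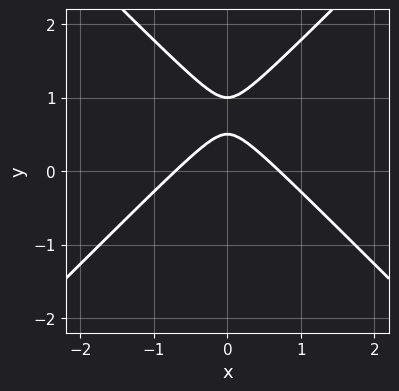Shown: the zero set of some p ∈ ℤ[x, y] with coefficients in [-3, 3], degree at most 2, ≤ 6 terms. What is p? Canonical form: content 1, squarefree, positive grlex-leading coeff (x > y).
2*x^2 - 2*y^2 + 3*y - 1

(a) deg p = 2. No degree-1 curve has this shape.
(b) Symmetries: the x ↦ −x reflection is a symmetry, so x appears only in even powers.
(c) Observable constraints: one y-axis crossing is at y = 1.
(d) Fitting integer coefficients to these (and the overall shape) gives p.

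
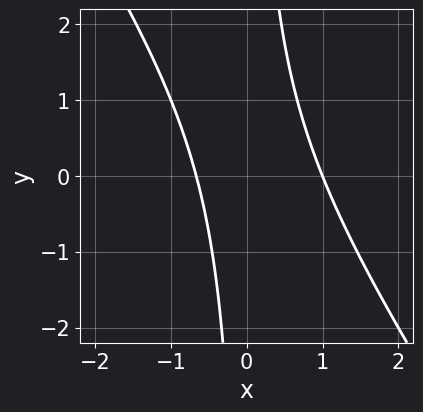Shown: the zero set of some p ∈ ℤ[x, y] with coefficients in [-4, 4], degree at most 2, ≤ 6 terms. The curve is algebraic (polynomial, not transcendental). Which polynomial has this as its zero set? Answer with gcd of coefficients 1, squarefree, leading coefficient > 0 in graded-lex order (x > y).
Degree: a generic line meets the curve in up to 2 points, so deg p = 2.
Observable constraints: no y-intercept at any integer in the box; it meets the x-axis at x = 1 (among the integer gridlines).
These observations pin down the coefficients.

3*x^2 + 2*x*y - x - 2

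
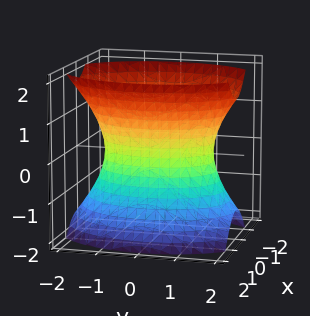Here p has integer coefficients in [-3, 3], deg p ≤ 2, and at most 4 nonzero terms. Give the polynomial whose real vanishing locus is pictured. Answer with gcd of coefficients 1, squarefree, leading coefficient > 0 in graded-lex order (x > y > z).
First, deg p = 2. An hourglass — one-sheet hyperboloid; a quadric.
Then, symmetries: it's symmetric under y → −y, forcing even powers of y; the x ↦ −x reflection is a symmetry, so x appears only in even powers; mirror symmetry z ↦ −z ⇒ only even powers of z.
Then, against the integer gridlines: no z-intercept at any integer in the box; among the integer gridlines, it crosses the x-axis at x ∈ {-1, 1}.
Finally, the integer polynomial consistent with all of this is the stated p.

2*x^2 + y^2 - z^2 - 2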